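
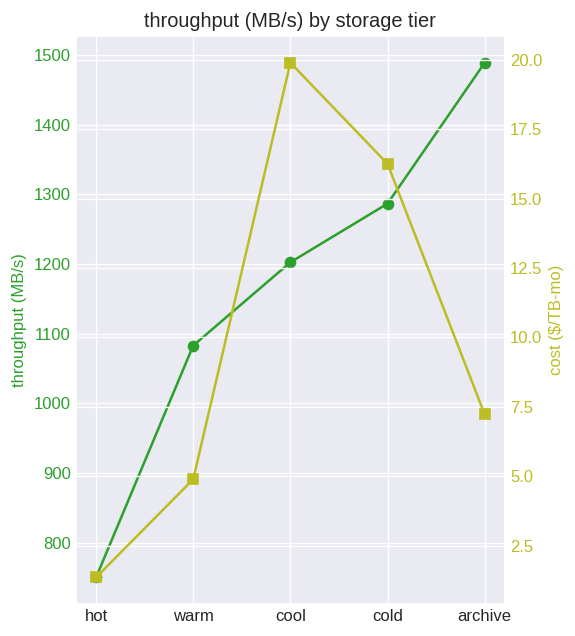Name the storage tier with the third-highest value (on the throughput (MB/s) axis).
Top 4 (on the throughput (MB/s) axis): archive ≈ 1500, cold ≈ 1300, cool ≈ 1200, warm ≈ 1100.

cool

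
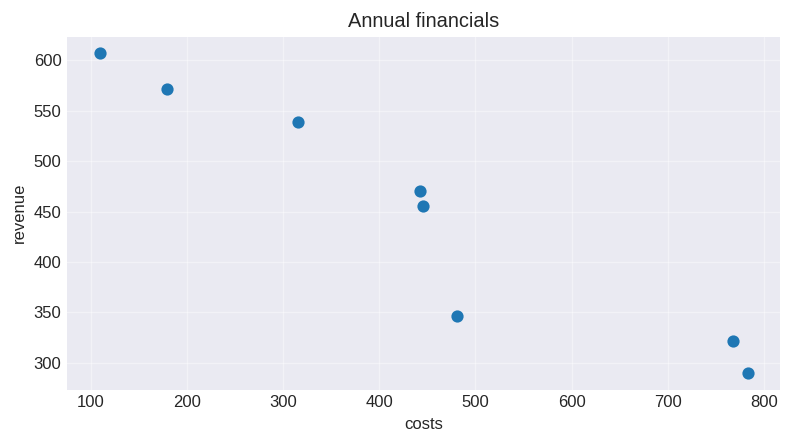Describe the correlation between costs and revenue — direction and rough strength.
negative, strong

Points are negatively correlated; strong (|r| ≈ 1.0).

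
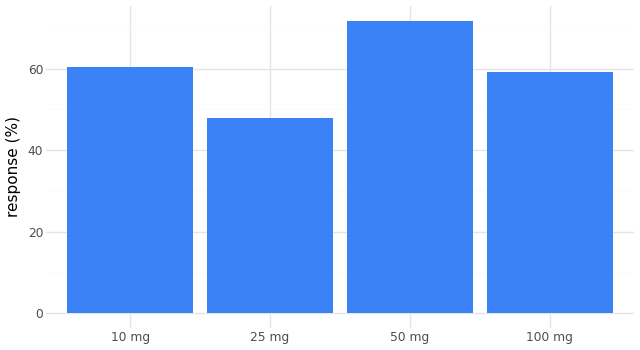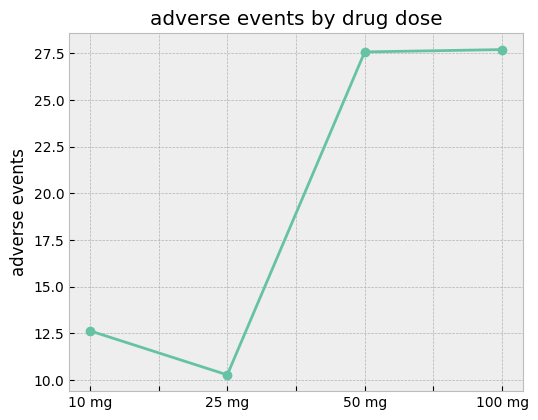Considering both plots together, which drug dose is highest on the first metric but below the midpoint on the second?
10 mg

Chart 2 median adverse events ≈ 20; below-median drug doses: 10 mg, 25 mg. Among those, 10 mg has the highest response (%) (≈ 60).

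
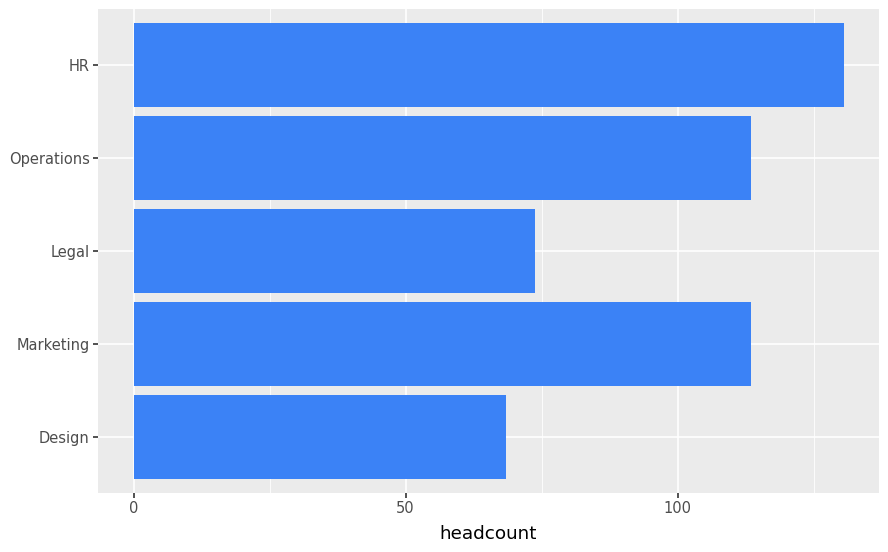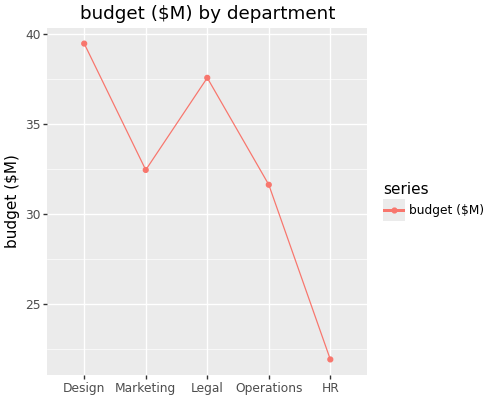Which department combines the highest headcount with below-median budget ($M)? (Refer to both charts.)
HR

Chart 2 median budget ($M) ≈ 30; below-median departments: Operations, HR. Among those, HR has the highest headcount (≈ 140).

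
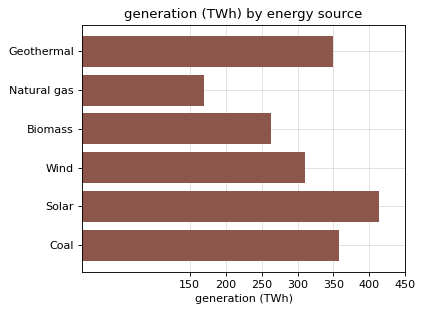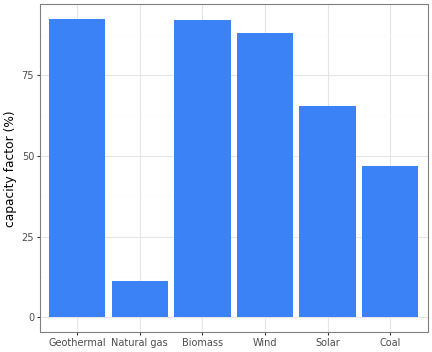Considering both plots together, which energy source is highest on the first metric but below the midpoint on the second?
Solar

Chart 2 median capacity factor (%) ≈ 80; below-median energy sources: Natural gas, Solar, Coal. Among those, Solar has the highest generation (TWh) (≈ 400).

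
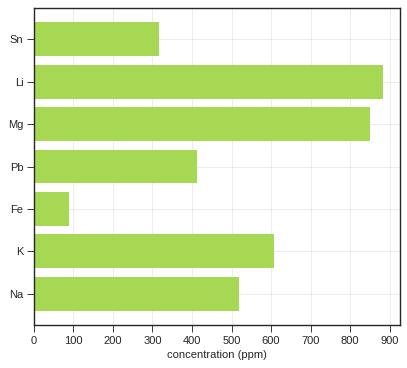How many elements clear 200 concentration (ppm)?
Above 200: Sn, Li, Mg, Pb, K, Na.

6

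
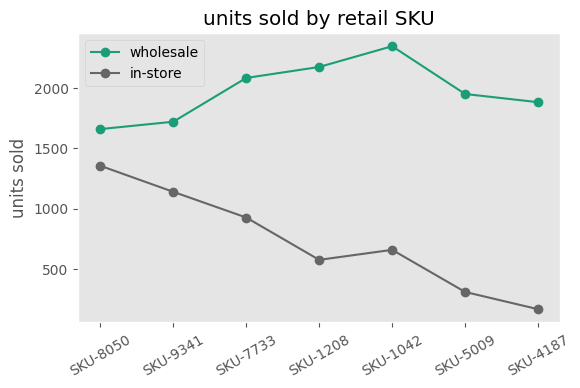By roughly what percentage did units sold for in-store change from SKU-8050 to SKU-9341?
≈ -14.3%

SKU-8050 ≈ 1400, SKU-9341 ≈ 1200; (1200 − 1400) / 1400 ≈ -14.3%.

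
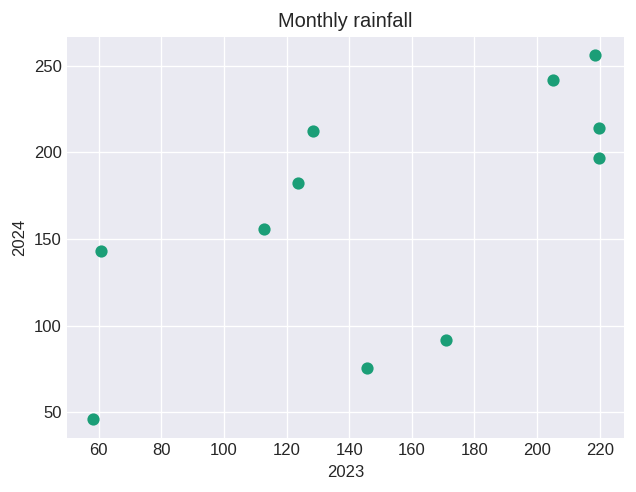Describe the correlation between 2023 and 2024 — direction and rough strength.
positive, moderate

Points are positively correlated; moderate (|r| ≈ 0.6).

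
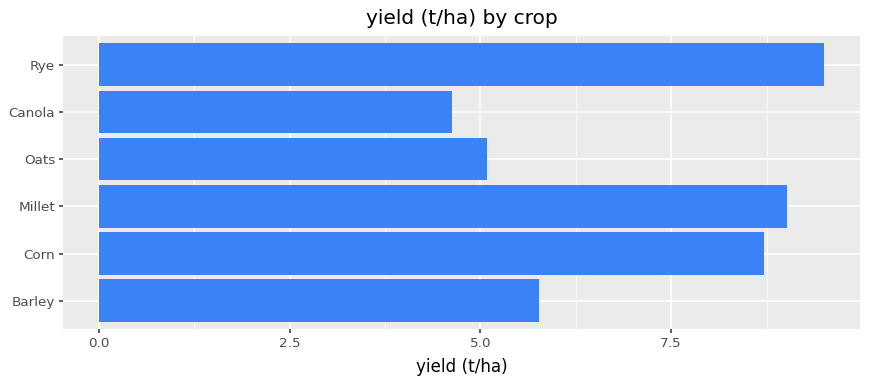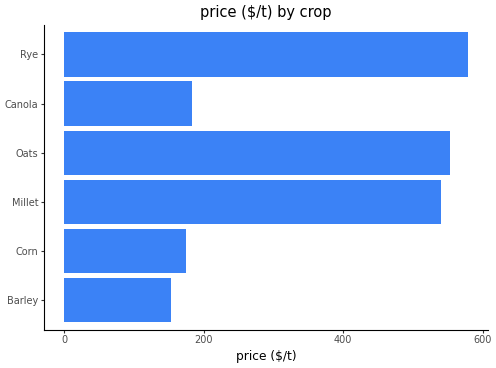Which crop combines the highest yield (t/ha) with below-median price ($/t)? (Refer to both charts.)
Corn

Chart 2 median price ($/t) ≈ 400; below-median crops: Barley, Corn, Canola. Among those, Corn has the highest yield (t/ha) (≈ 9).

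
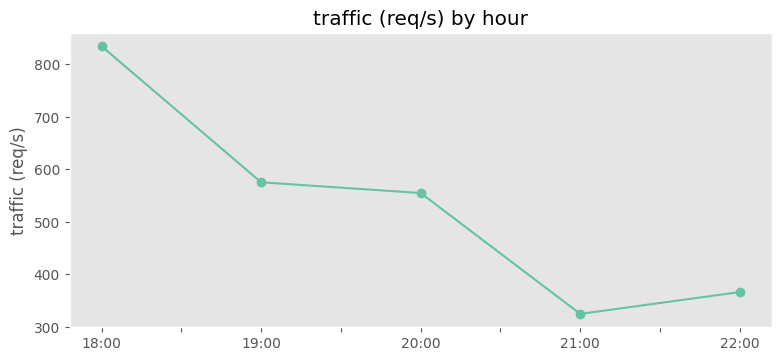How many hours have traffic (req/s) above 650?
Above 650: 18:00.

1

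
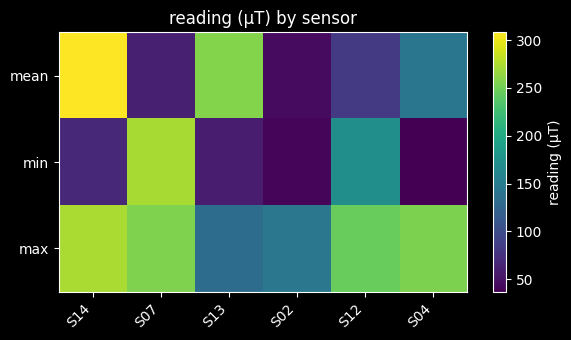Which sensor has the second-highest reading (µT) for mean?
S13

Top 3 for mean: S14 ≈ 300, S13 ≈ 250, S04 ≈ 150.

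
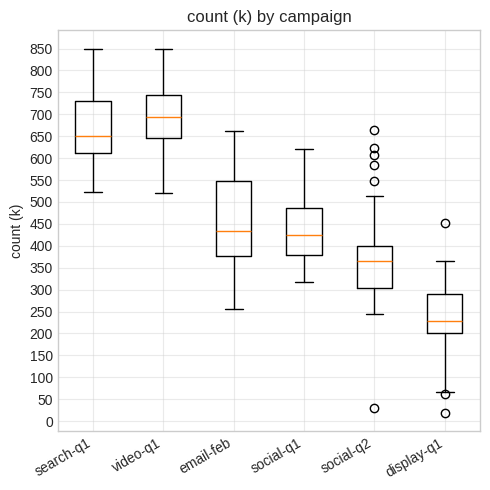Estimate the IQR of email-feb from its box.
≈ 150

Q3 ≈ 550, Q1 ≈ 400; IQR ≈ 150.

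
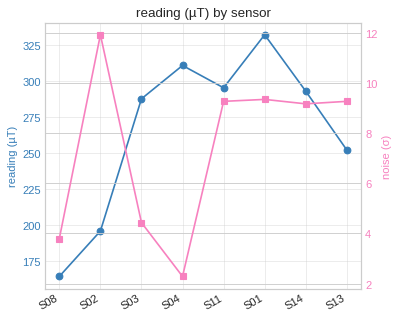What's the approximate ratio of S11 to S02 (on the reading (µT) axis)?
S11 ≈ 300, S02 ≈ 200; 300/200 ≈ 1.5.

≈ 1.5×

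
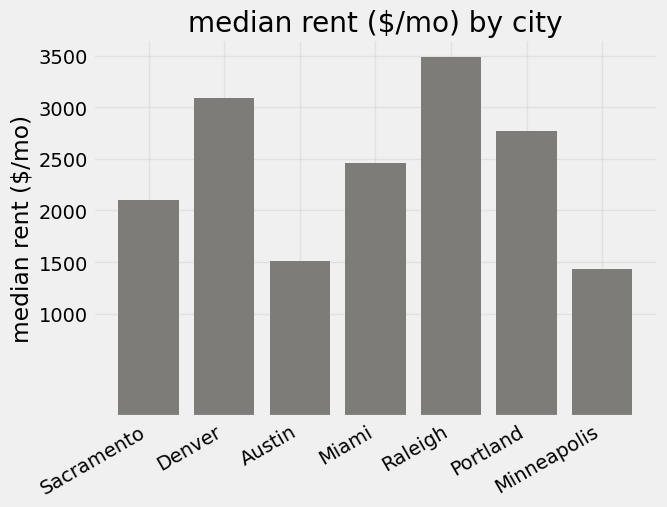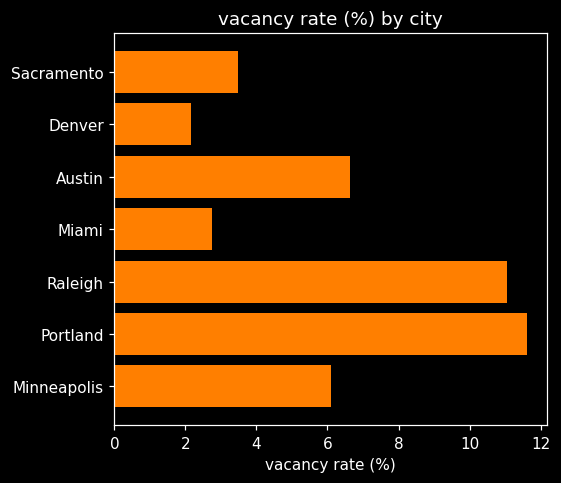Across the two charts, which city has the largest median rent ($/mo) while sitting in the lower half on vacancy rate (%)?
Chart 2 median vacancy rate (%) ≈ 6; below-median cities: Sacramento, Denver, Miami. Among those, Denver has the highest median rent ($/mo) (≈ 3000).

Denver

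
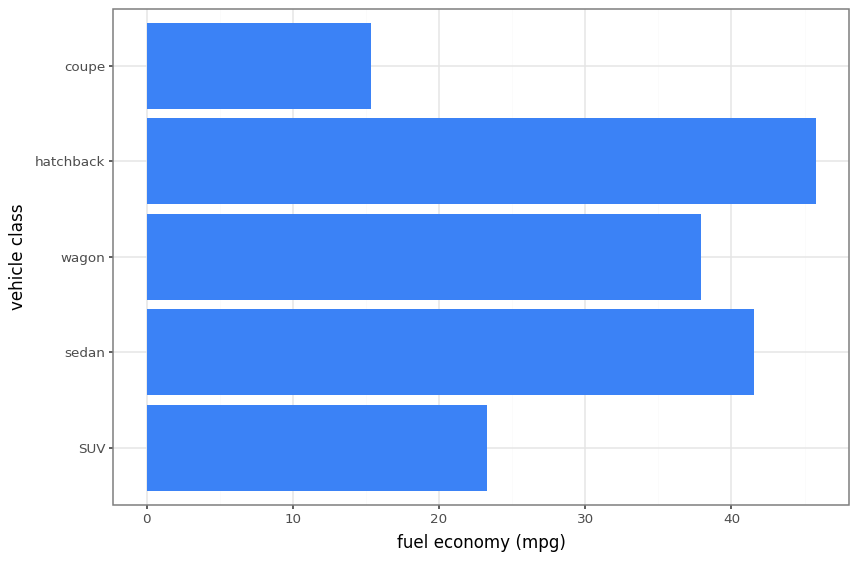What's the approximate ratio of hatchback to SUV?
hatchback ≈ 45, SUV ≈ 25; 45/25 ≈ 1.8.

≈ 1.8×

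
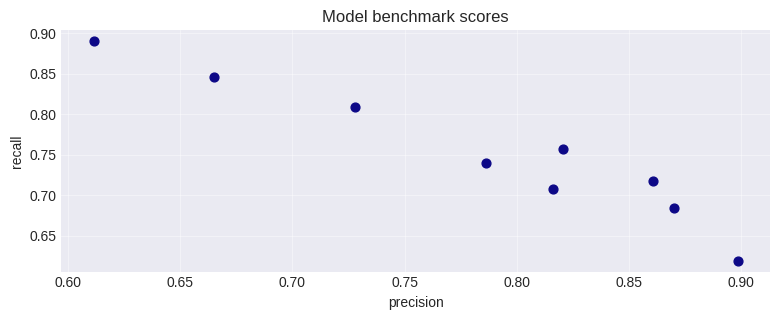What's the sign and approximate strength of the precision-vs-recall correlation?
negative, strong

Points are negatively correlated; strong (|r| ≈ 1.0).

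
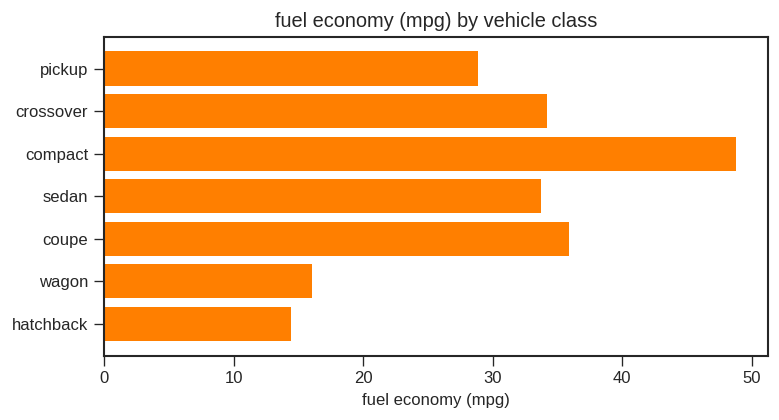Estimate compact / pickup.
compact ≈ 50, pickup ≈ 30; 50/30 ≈ 1.67.

≈ 1.67×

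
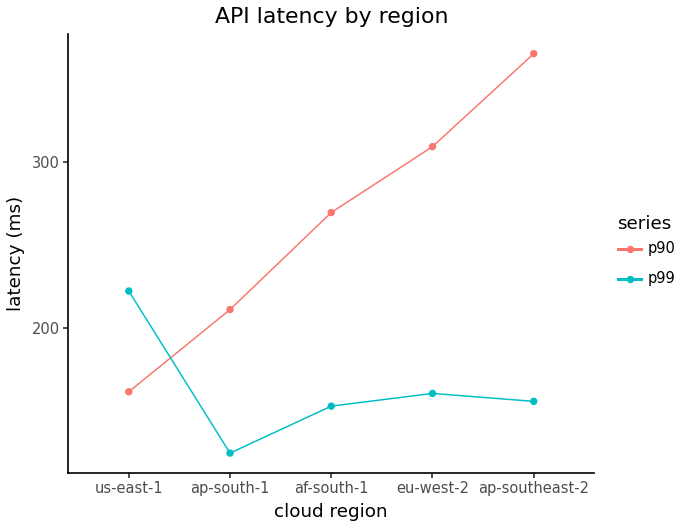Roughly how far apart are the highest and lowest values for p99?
≈ 100

Max us-east-1 ≈ 220, min ap-south-1 ≈ 120; range ≈ 100.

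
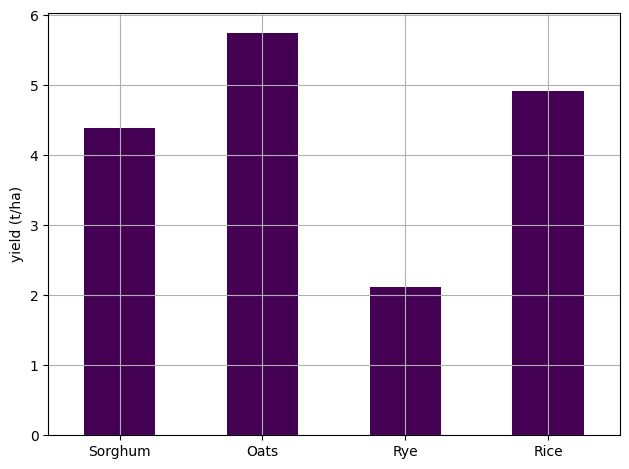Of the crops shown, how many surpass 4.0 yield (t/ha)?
Above 4.0: Sorghum, Oats, Rice.

3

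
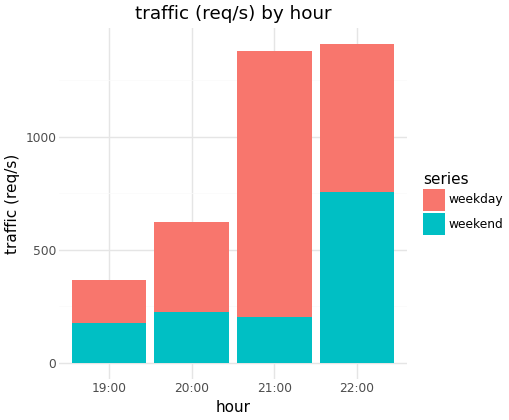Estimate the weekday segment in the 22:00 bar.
≈ 600

weekday top ≈ 1400, bottom ≈ 800; segment ≈ 600.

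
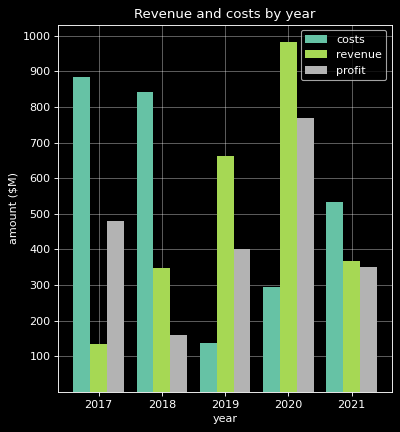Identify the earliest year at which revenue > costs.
2019

2018: revenue ≈ 300 vs costs ≈ 800 (not yet); 2019: revenue ≈ 700 vs costs ≈ 100 (first crossover).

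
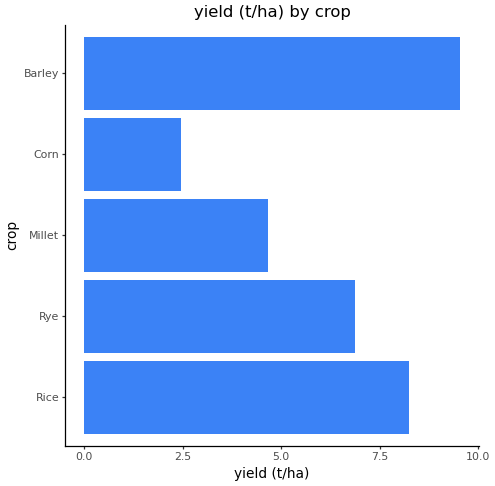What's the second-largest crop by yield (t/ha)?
Rice

Top 3: Barley ≈ 10, Rice ≈ 8, Rye ≈ 7.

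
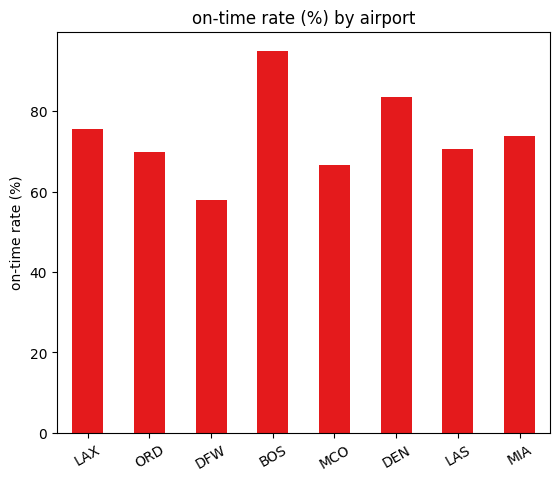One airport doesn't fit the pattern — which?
BOS

BOS ≈ 100; the rest sit between ≈ 60 and ≈ 80.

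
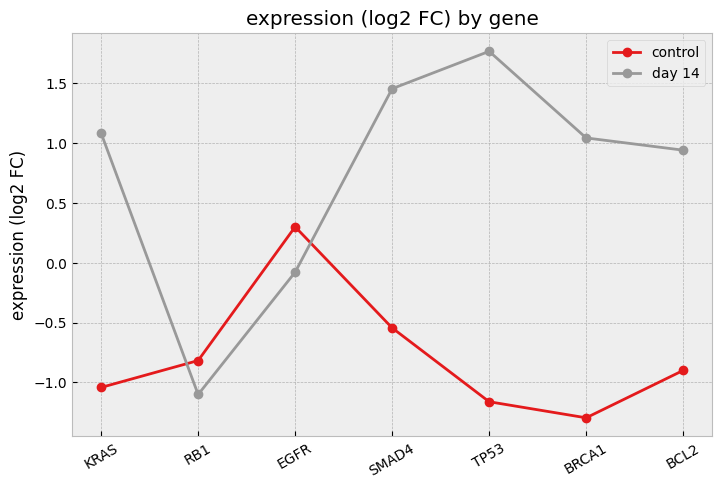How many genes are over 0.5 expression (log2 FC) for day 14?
Above 0.5: KRAS, SMAD4, TP53, BRCA1, BCL2.

5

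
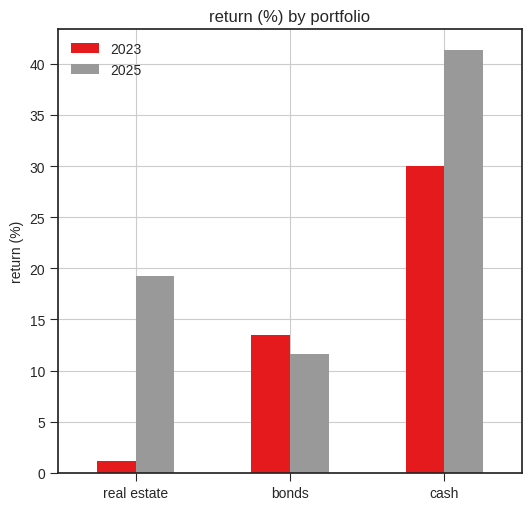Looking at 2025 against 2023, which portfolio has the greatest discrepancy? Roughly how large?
real estate, ≈ 20 %

real estate: 2025 ≈ 20, 2023 ≈ 0 → gap ≈ 20. Next-largest (cash) is only ≈ 10.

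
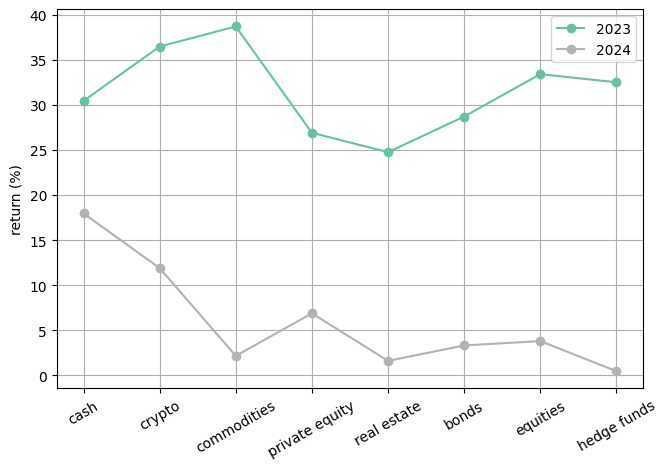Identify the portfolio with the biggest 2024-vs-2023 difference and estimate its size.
commodities, ≈ 40 %

commodities: 2024 ≈ 0, 2023 ≈ 40 → gap ≈ 40. Next-largest (hedge funds) is only ≈ 35.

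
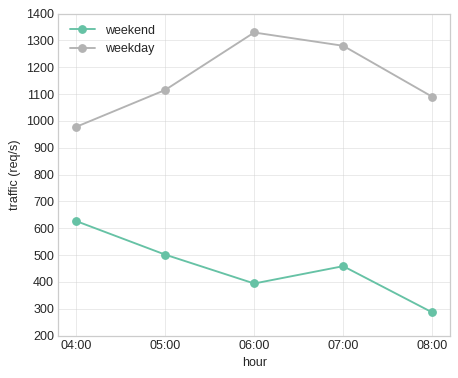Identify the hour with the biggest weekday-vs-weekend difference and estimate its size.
06:00: weekday ≈ 1300, weekend ≈ 400 → gap ≈ 900. Next-largest (07:00) is only ≈ 800.

06:00, ≈ 900 req/s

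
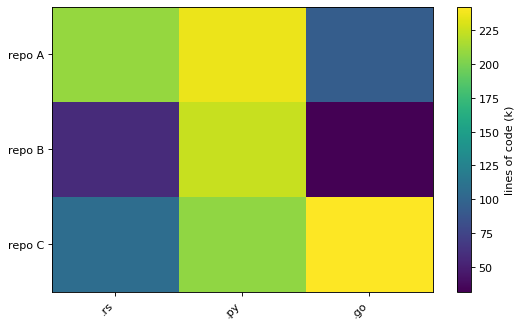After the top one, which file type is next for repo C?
Top 3 for repo C: .go ≈ 240, .py ≈ 200, .rs ≈ 100.

.py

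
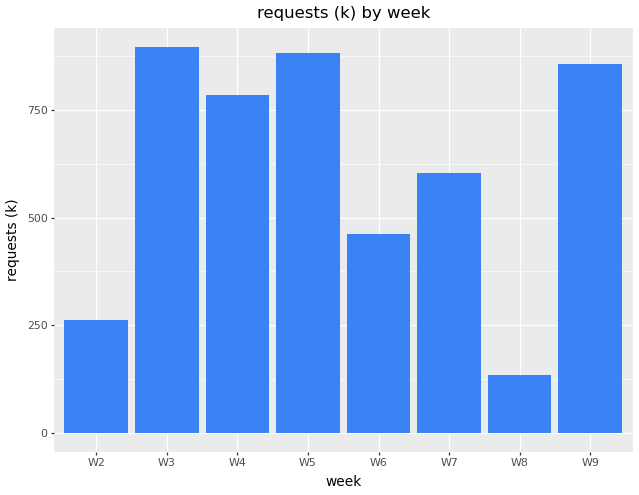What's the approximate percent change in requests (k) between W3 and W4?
≈ -11.1%

W3 ≈ 900, W4 ≈ 800; (800 − 900) / 900 ≈ -11.1%.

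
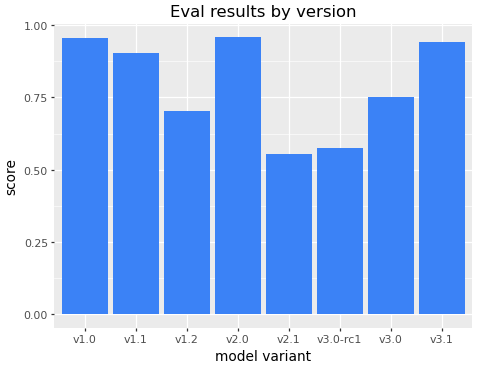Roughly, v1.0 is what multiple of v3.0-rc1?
v1.0 ≈ 1.0, v3.0-rc1 ≈ 0.6; 1.0/0.6 ≈ 1.67.

≈ 1.67×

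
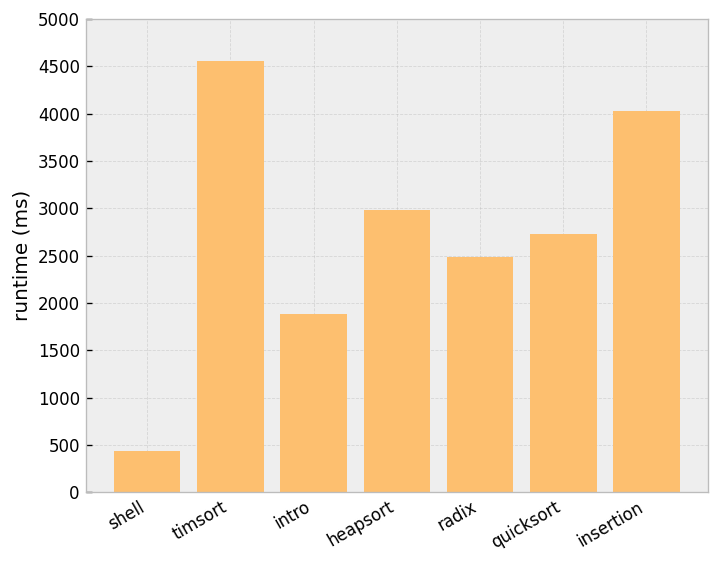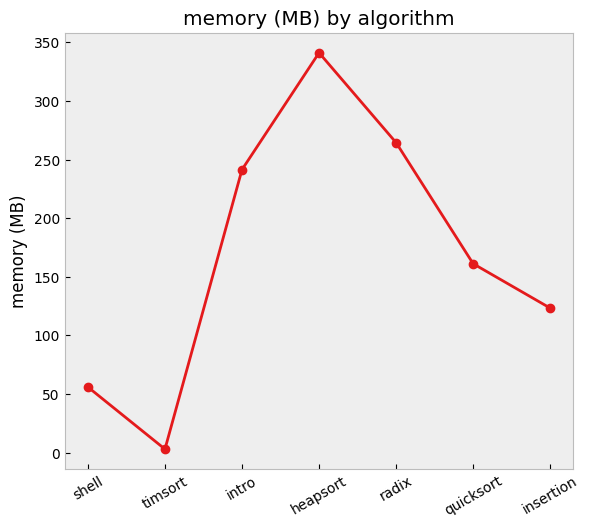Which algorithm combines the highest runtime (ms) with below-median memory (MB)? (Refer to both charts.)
Chart 2 median memory (MB) ≈ 150; below-median algorithms: shell, timsort, insertion. Among those, timsort has the highest runtime (ms) (≈ 4500).

timsort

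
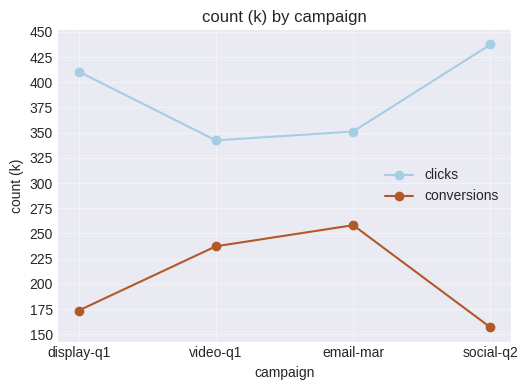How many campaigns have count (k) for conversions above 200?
2

Above 200: video-q1, email-mar.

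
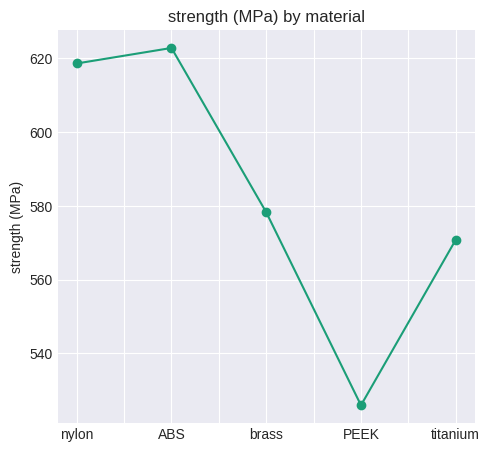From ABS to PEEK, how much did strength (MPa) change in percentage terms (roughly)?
ABS ≈ 620, PEEK ≈ 530; (530 − 620) / 620 ≈ -14.5%.

≈ -14.5%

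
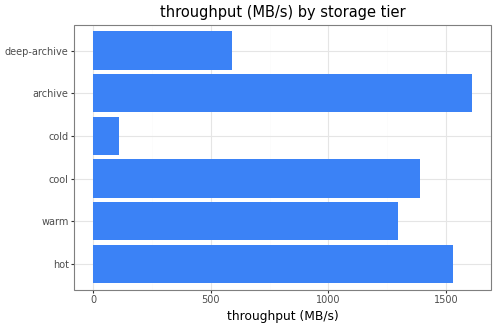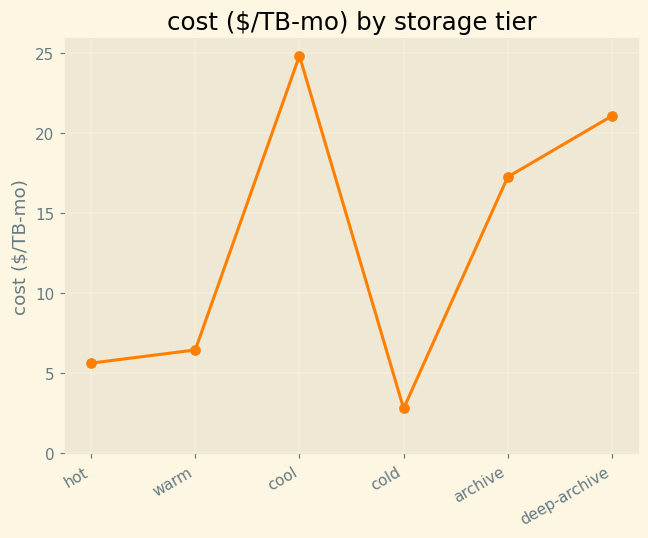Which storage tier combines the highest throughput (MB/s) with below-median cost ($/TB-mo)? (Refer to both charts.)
hot

Chart 2 median cost ($/TB-mo) ≈ 10; below-median storage tiers: hot, warm, cold. Among those, hot has the highest throughput (MB/s) (≈ 1600).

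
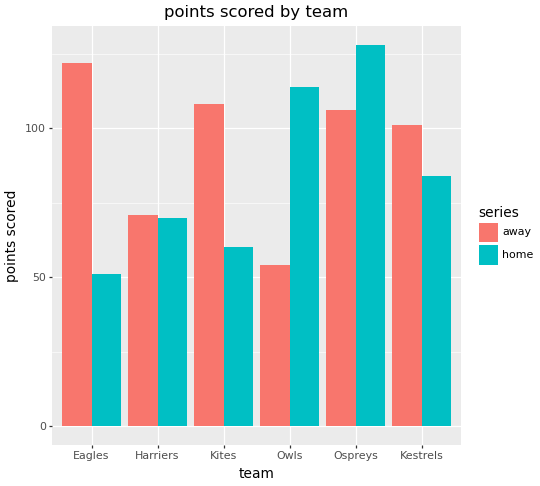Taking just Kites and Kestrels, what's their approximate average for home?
≈ 70

(60 + 80) / 2 ≈ 70.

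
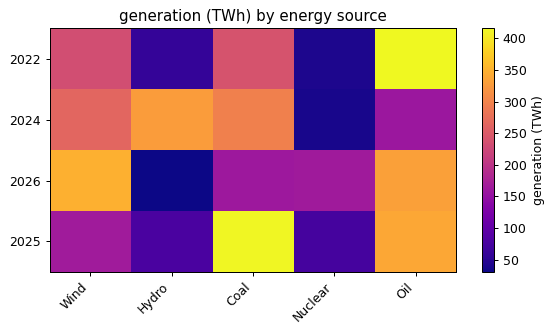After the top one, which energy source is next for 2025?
Top 3 for 2025: Coal ≈ 400, Oil ≈ 350, Wind ≈ 150.

Oil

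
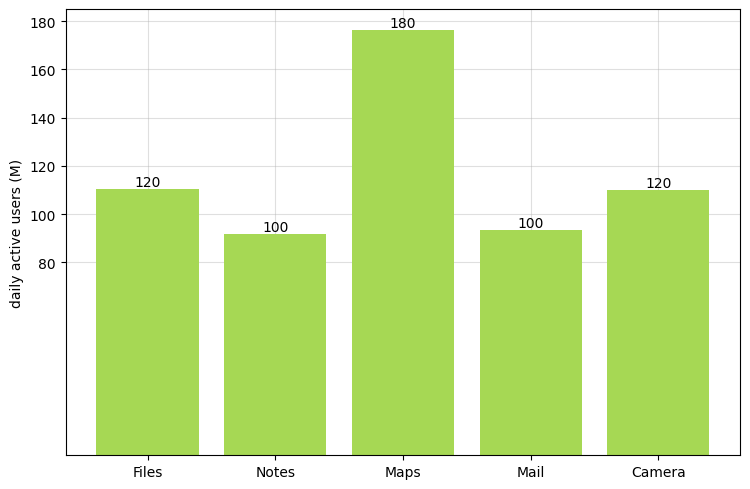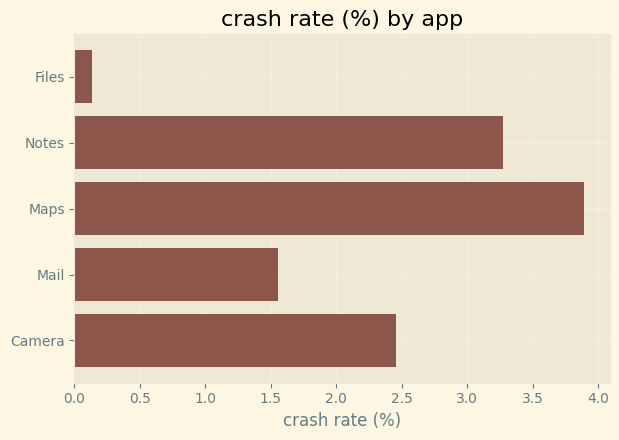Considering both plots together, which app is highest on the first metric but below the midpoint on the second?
Chart 2 median crash rate (%) ≈ 2.5; below-median apps: Files, Mail. Among those, Files has the highest daily active users (M) (≈ 120).

Files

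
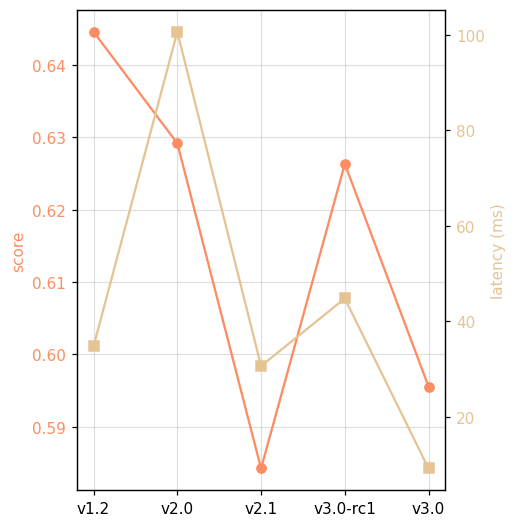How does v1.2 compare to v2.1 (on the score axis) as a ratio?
≈ 1.1×

v1.2 ≈ 0.64, v2.1 ≈ 0.58; 0.64/0.58 ≈ 1.1.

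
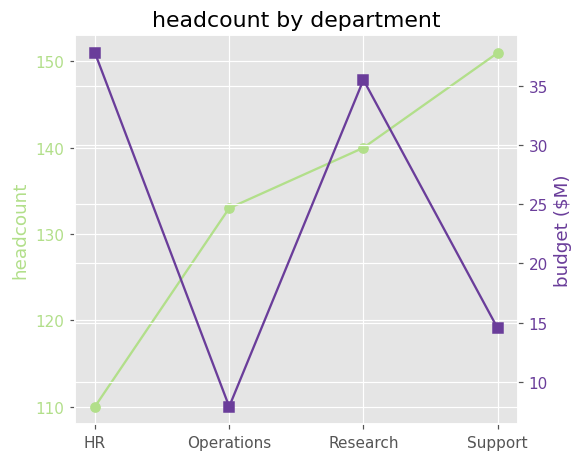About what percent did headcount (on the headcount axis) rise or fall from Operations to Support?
≈ +11.1%

Operations ≈ 135, Support ≈ 150; (150 − 135) / 135 ≈ +11.1%.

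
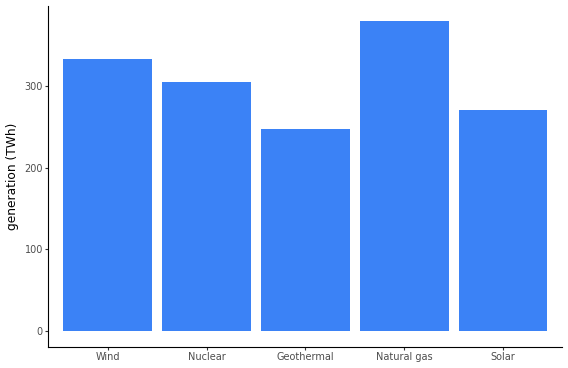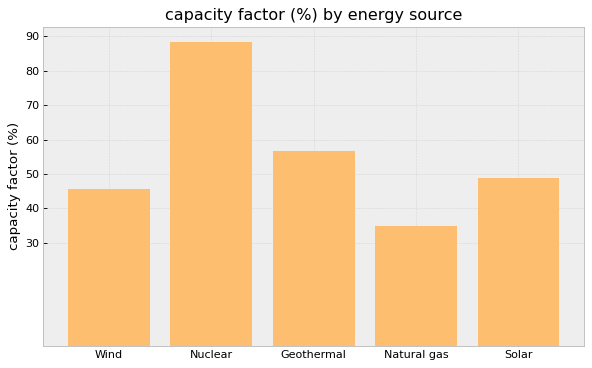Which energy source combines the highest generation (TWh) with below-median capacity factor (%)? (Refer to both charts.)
Natural gas

Chart 2 median capacity factor (%) ≈ 50; below-median energy sources: Wind, Natural gas. Among those, Natural gas has the highest generation (TWh) (≈ 400).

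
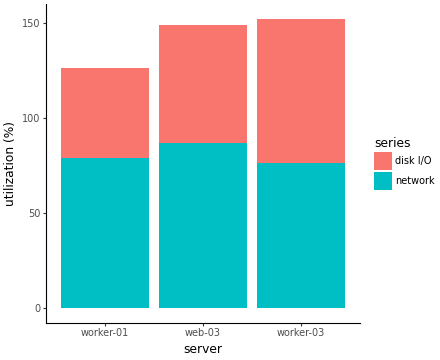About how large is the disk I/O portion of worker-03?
≈ 80

disk I/O top ≈ 160, bottom ≈ 80; segment ≈ 80.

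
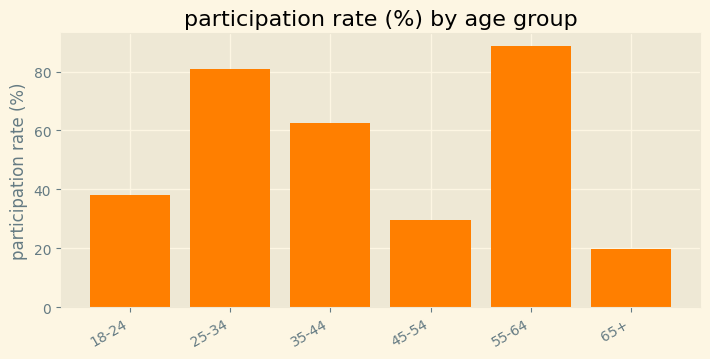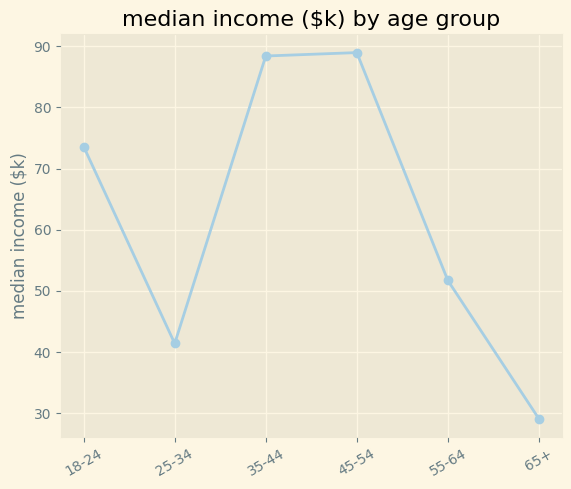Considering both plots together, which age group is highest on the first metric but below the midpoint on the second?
55-64

Chart 2 median median income ($k) ≈ 60; below-median age groups: 25-34, 55-64, 65+. Among those, 55-64 has the highest participation rate (%) (≈ 90).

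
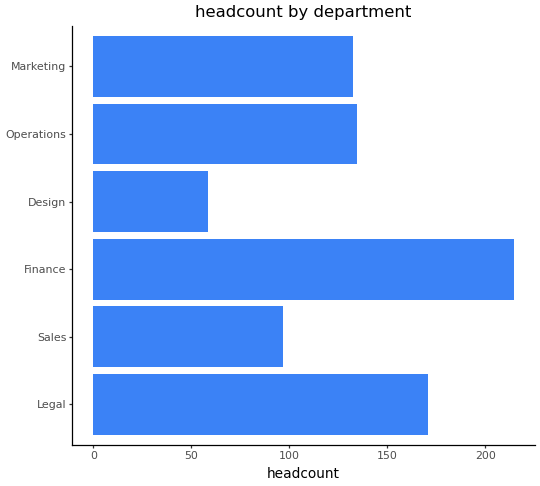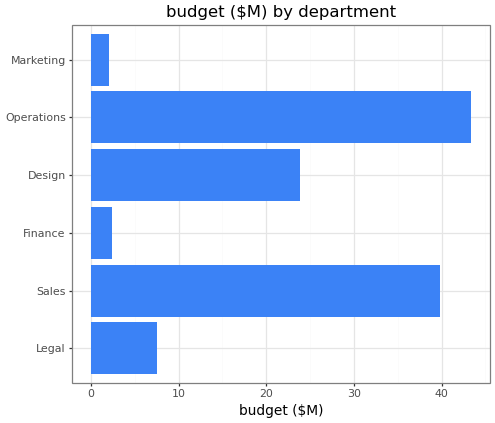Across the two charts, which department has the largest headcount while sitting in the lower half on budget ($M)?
Finance

Chart 2 median budget ($M) ≈ 15; below-median departments: Legal, Finance, Marketing. Among those, Finance has the highest headcount (≈ 220).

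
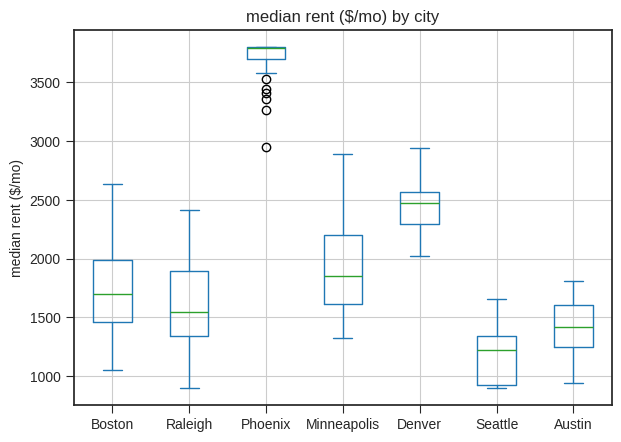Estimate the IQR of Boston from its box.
Q3 ≈ 2000, Q1 ≈ 1500; IQR ≈ 500.

≈ 500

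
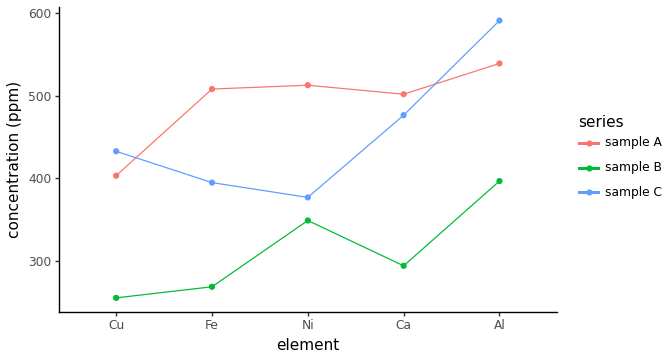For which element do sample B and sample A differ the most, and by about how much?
Fe, ≈ 250 ppm

Fe: sample B ≈ 250, sample A ≈ 500 → gap ≈ 250. Next-largest (Ca) is only ≈ 200.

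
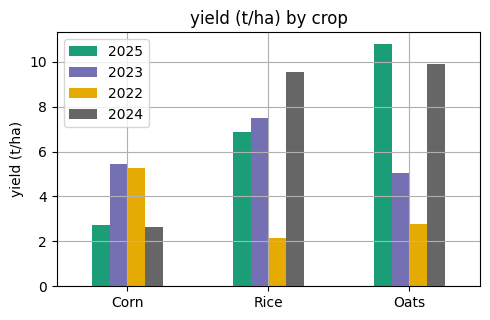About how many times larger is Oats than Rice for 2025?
Oats ≈ 11, Rice ≈ 7; 11/7 ≈ 1.57.

≈ 1.57×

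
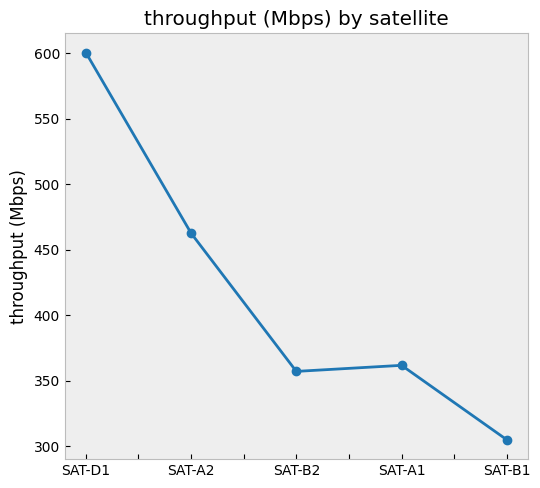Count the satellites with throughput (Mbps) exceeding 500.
1

Above 500: SAT-D1.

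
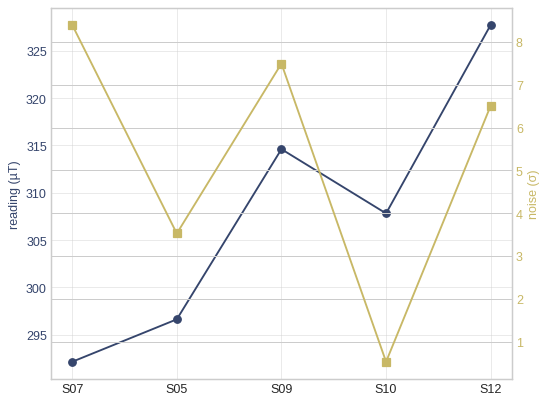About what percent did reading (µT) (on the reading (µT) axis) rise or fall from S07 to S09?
≈ +8.6%

S07 ≈ 290, S09 ≈ 315; (315 − 290) / 290 ≈ +8.6%.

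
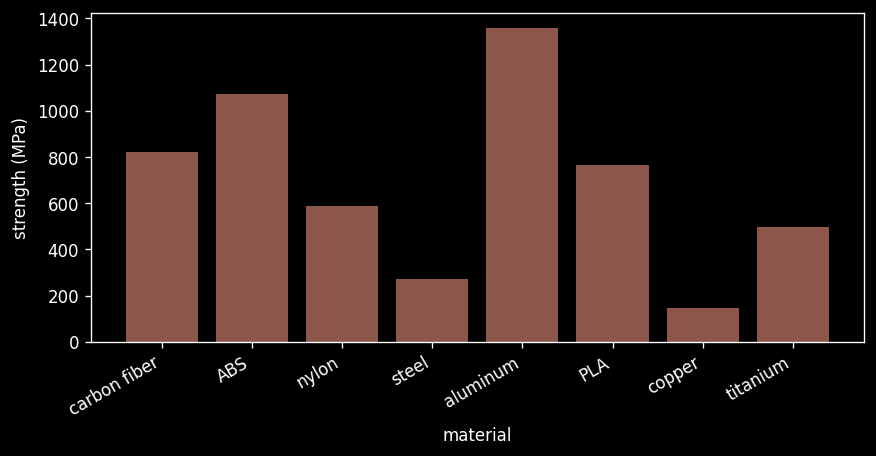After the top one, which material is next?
Top 3: aluminum ≈ 1400, ABS ≈ 1000, carbon fiber ≈ 800.

ABS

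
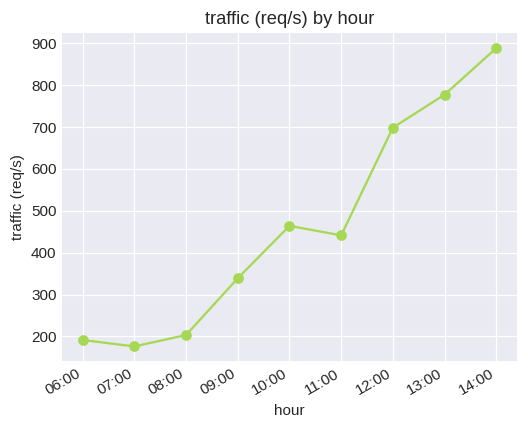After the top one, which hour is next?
13:00

Top 3: 14:00 ≈ 900, 13:00 ≈ 800, 12:00 ≈ 700.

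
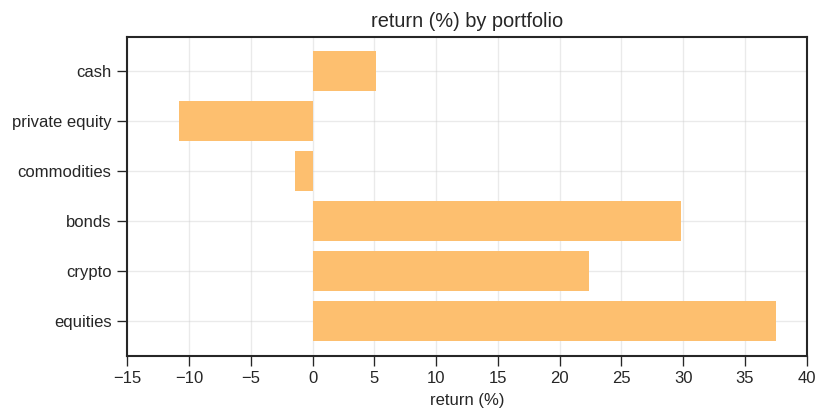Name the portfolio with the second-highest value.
bonds

Top 3: equities ≈ 40, bonds ≈ 30, crypto ≈ 20.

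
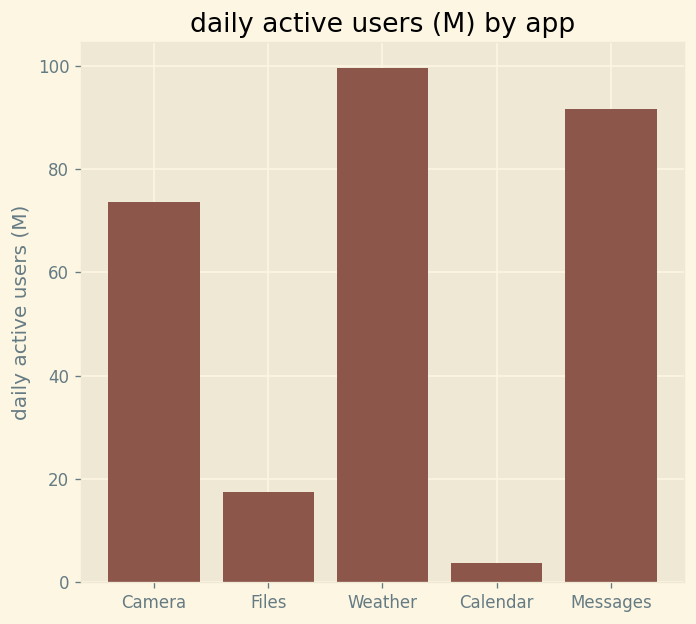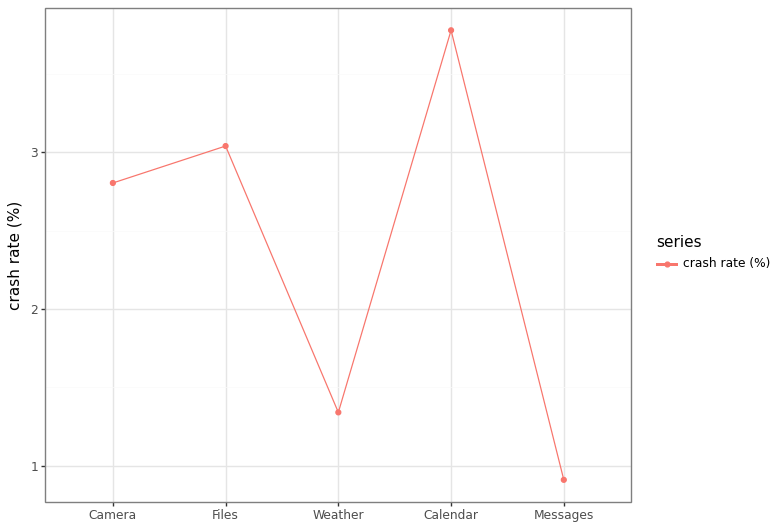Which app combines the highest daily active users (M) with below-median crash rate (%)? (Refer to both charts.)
Weather

Chart 2 median crash rate (%) ≈ 3; below-median apps: Weather, Messages. Among those, Weather has the highest daily active users (M) (≈ 100).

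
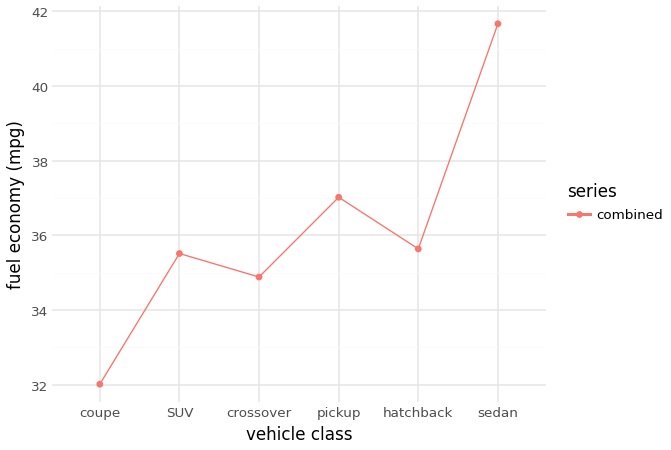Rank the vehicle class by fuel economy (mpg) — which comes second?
pickup

Top 3: sedan ≈ 42, pickup ≈ 37, hatchback ≈ 36.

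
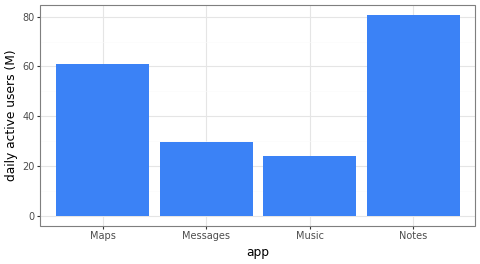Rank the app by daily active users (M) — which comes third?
Messages

Top 4: Notes ≈ 80, Maps ≈ 60, Messages ≈ 30, Music ≈ 20.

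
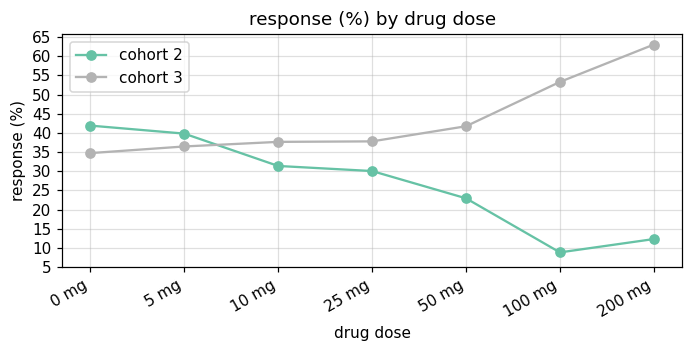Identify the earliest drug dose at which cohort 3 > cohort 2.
5 mg: cohort 3 ≈ 35 vs cohort 2 ≈ 40 (not yet); 10 mg: cohort 3 ≈ 40 vs cohort 2 ≈ 30 (first crossover).

10 mg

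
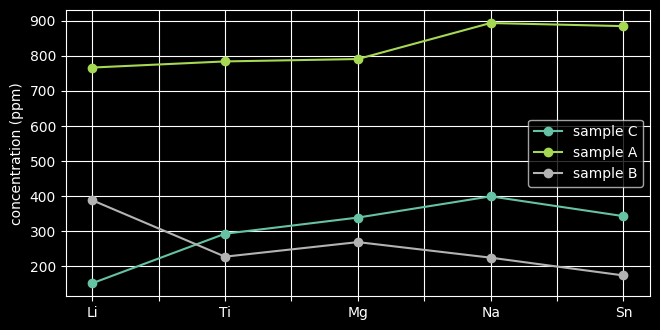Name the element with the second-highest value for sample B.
Top 3 for sample B: Li ≈ 400, Mg ≈ 300, Ti ≈ 200.

Mg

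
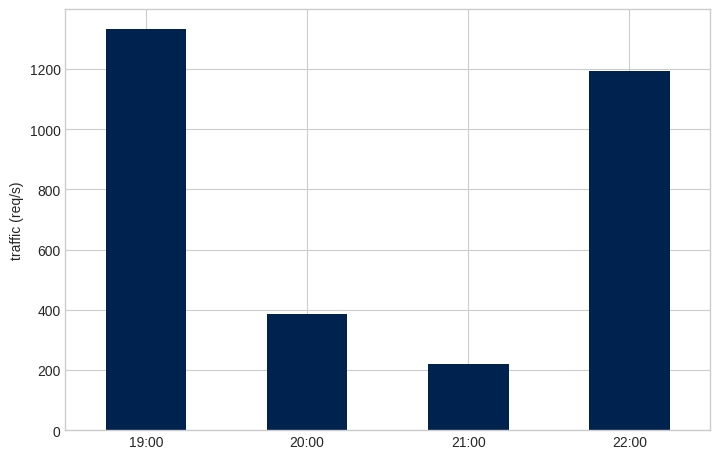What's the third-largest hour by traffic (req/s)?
20:00

Top 4: 19:00 ≈ 1400, 22:00 ≈ 1200, 20:00 ≈ 400, 21:00 ≈ 200.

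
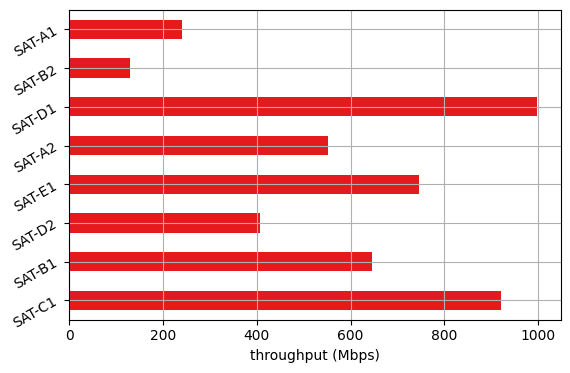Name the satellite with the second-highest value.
Top 3: SAT-D1 ≈ 1000, SAT-C1 ≈ 900, SAT-E1 ≈ 700.

SAT-C1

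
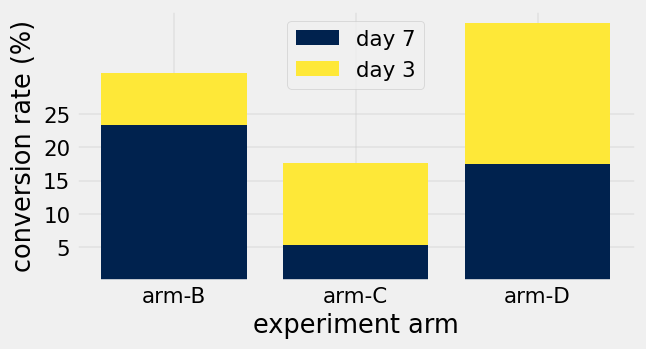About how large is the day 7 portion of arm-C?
≈ 5

day 7 top ≈ 5, bottom ≈ 0; segment ≈ 5.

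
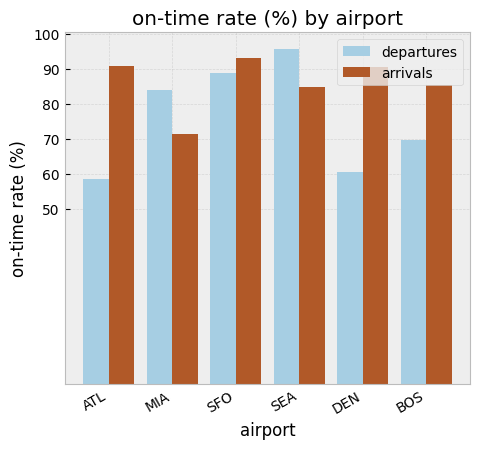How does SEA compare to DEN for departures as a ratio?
SEA ≈ 100, DEN ≈ 60; 100/60 ≈ 1.67.

≈ 1.67×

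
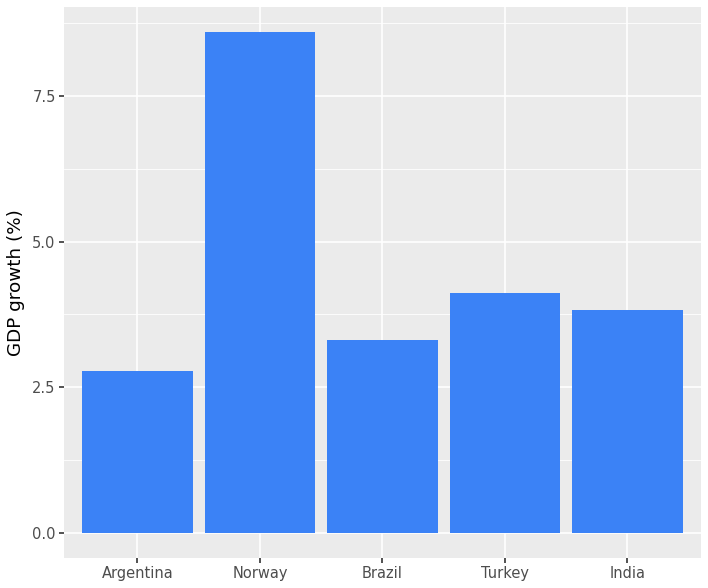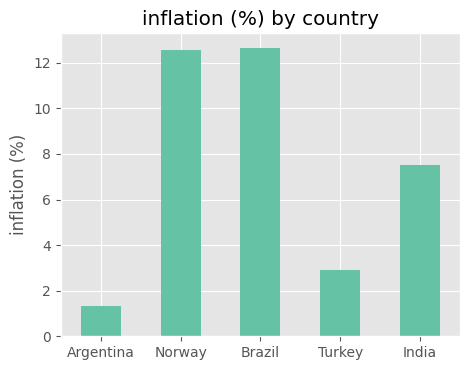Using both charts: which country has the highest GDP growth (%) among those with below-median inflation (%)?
Chart 2 median inflation (%) ≈ 8; below-median countries: Argentina, Turkey. Among those, Turkey has the highest GDP growth (%) (≈ 4).

Turkey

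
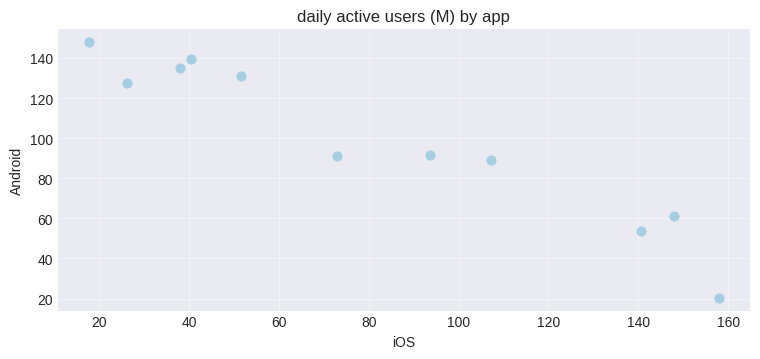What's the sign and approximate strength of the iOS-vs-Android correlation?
Points are negatively correlated; strong (|r| ≈ 1.0).

negative, strong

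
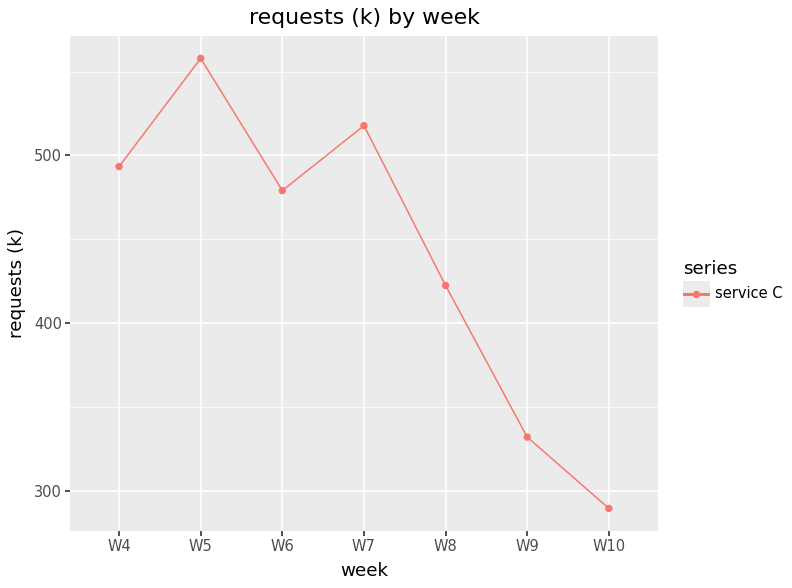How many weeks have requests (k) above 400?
5

Above 400: W4, W5, W6, W7, W8.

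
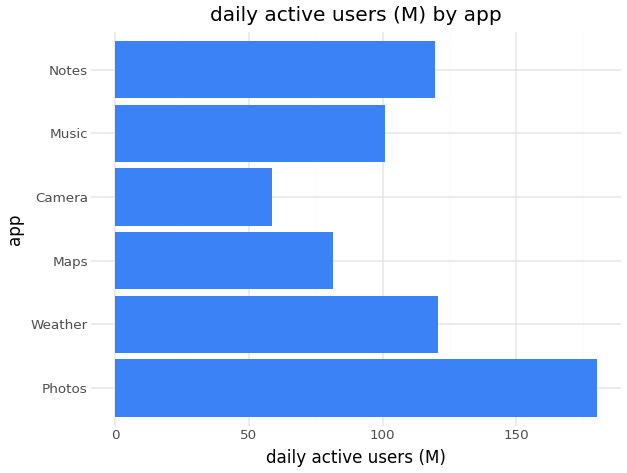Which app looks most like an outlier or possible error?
Photos ≈ 180; the rest sit between ≈ 60 and ≈ 120.

Photos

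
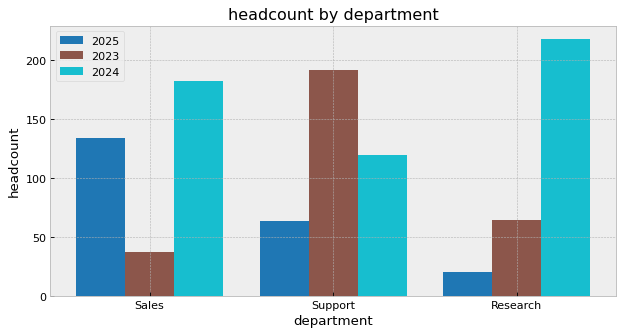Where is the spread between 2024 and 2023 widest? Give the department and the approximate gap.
Research, ≈ 160

Research: 2024 ≈ 220, 2023 ≈ 60 → gap ≈ 160. Next-largest (Sales) is only ≈ 140.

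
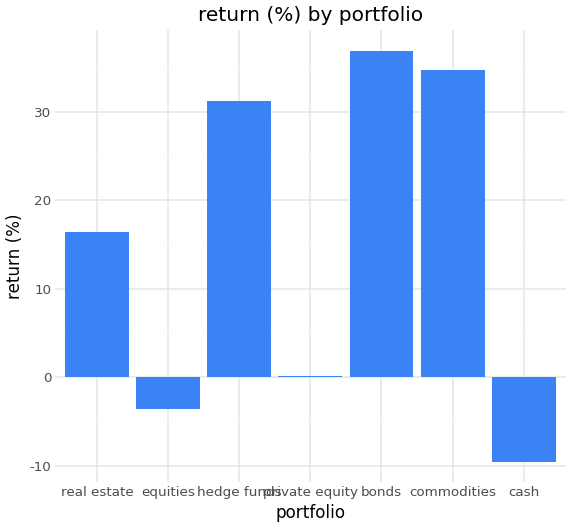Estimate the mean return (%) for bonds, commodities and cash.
≈ 20

(35 + 35 + -10) / 3 ≈ 20.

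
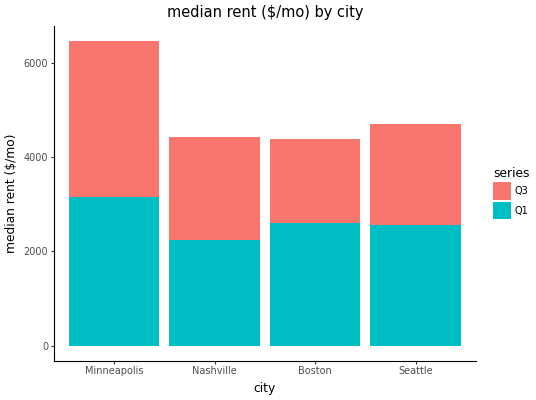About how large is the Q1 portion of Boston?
≈ 3000

Q1 top ≈ 3000, bottom ≈ 0; segment ≈ 3000.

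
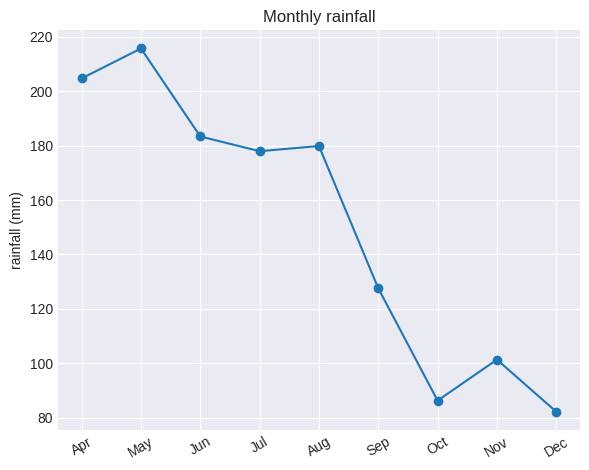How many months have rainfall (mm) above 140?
Above 140: Apr, May, Jun, Jul, Aug.

5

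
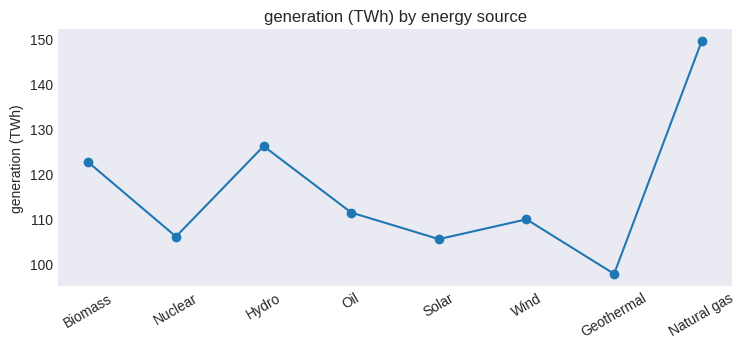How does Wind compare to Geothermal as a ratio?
Wind ≈ 110, Geothermal ≈ 100; 110/100 ≈ 1.1.

≈ 1.1×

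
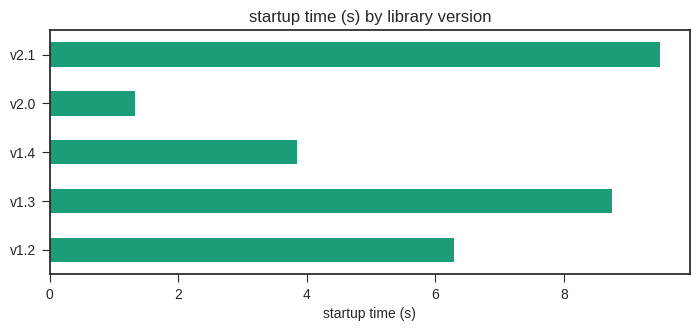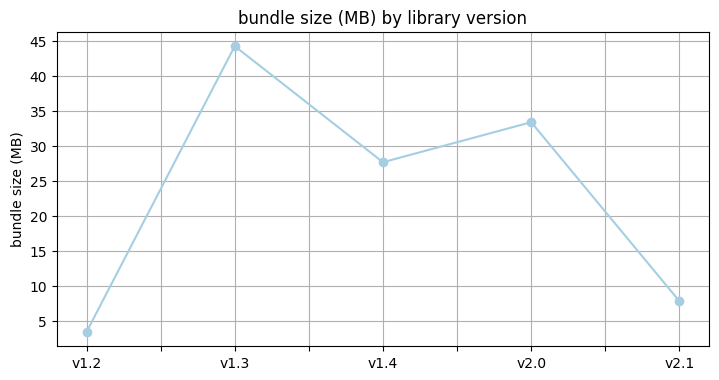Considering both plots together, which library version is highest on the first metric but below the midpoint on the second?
v2.1

Chart 2 median bundle size (MB) ≈ 30; below-median library versions: v1.2, v2.1. Among those, v2.1 has the highest startup time (s) (≈ 9).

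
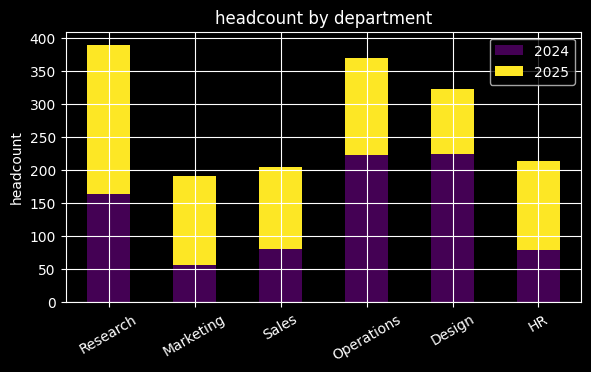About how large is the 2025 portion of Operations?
≈ 150

2025 top ≈ 350, bottom ≈ 200; segment ≈ 150.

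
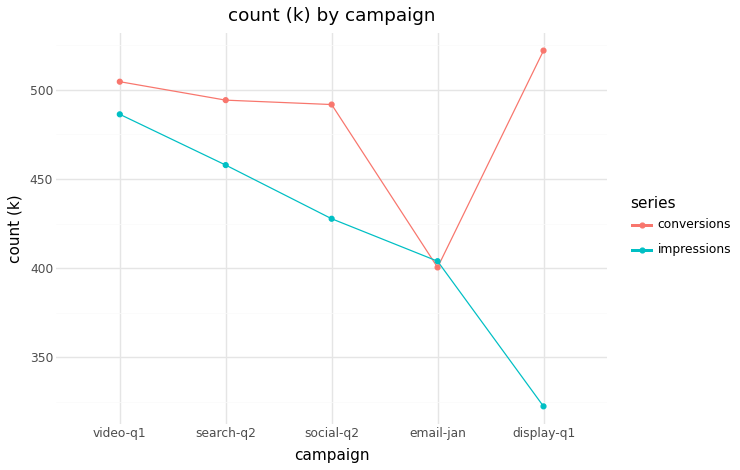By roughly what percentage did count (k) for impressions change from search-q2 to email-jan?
≈ -13%

search-q2 ≈ 460, email-jan ≈ 400; (400 − 460) / 460 ≈ -13%.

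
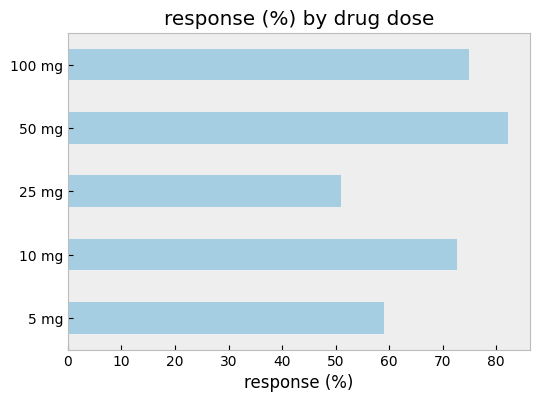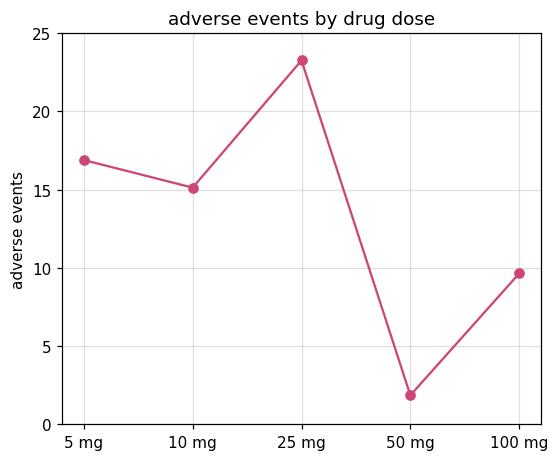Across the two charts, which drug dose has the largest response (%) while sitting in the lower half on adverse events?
Chart 2 median adverse events ≈ 15; below-median drug doses: 50 mg, 100 mg. Among those, 50 mg has the highest response (%) (≈ 80).

50 mg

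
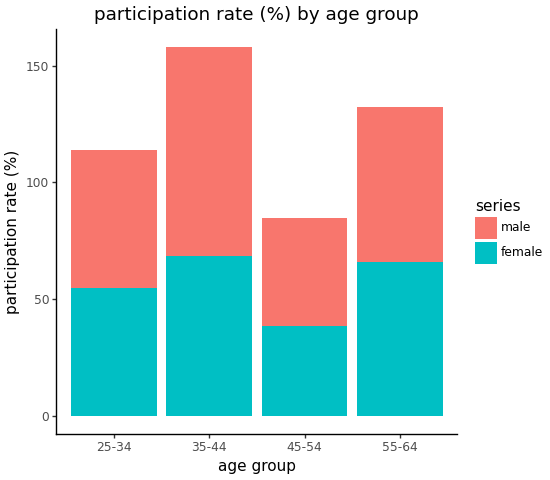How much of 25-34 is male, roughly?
male top ≈ 120, bottom ≈ 60; segment ≈ 60.

≈ 60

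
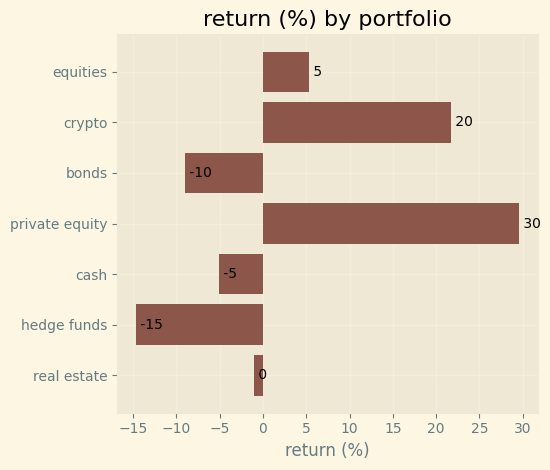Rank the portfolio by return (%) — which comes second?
Top 3: private equity ≈ 30, crypto ≈ 20, equities ≈ 5.

crypto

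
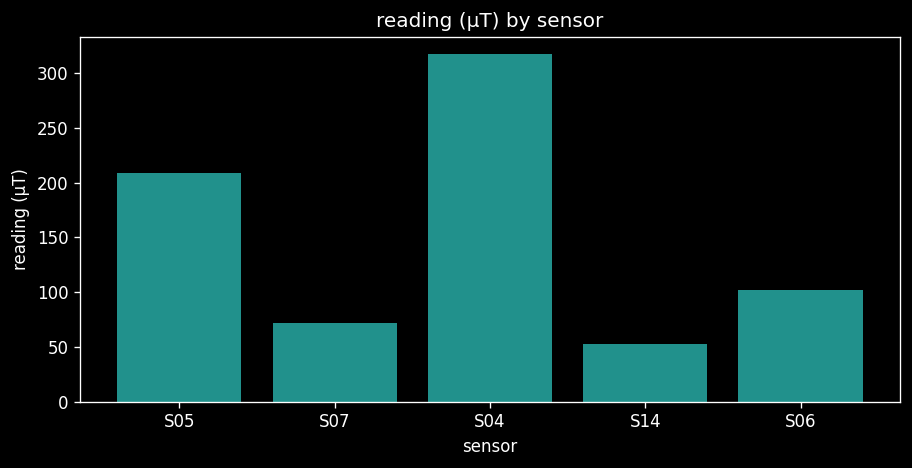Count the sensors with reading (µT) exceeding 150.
2

Above 150: S05, S04.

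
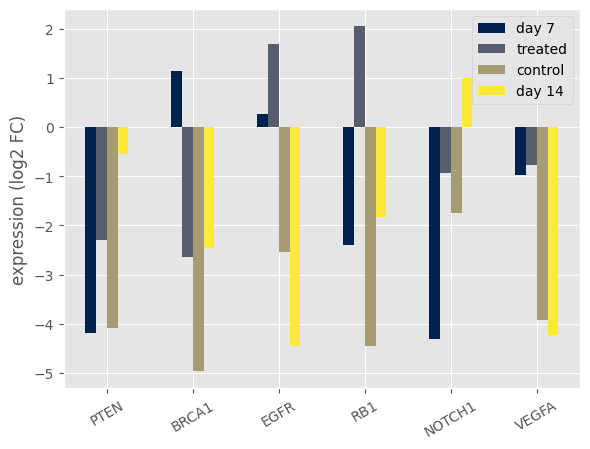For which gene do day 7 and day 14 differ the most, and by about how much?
NOTCH1: day 7 ≈ -4, day 14 ≈ 1 → gap ≈ 5. Next-largest (EGFR) is only ≈ 4.

NOTCH1, ≈ 5 log2 FC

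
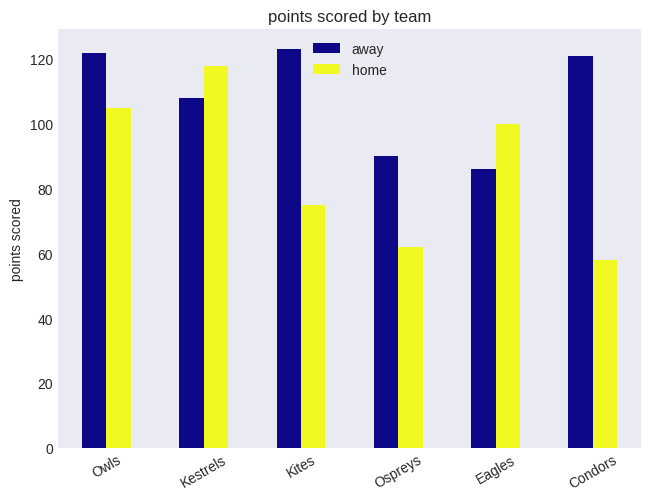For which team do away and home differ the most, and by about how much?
Condors: away ≈ 120, home ≈ 60 → gap ≈ 60. Next-largest (Kites) is only ≈ 40.

Condors, ≈ 60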